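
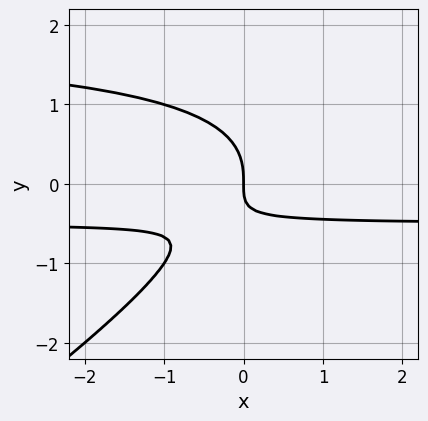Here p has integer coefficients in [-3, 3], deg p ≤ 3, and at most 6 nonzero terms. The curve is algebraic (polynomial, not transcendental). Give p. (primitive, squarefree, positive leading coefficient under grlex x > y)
1. Degree: the shape is more complex than any degree-2 curve, so deg p = 3.
2. From the axis intercepts and sections: it crosses the x-axis at the gridline x = 0; it crosses the y-axis at the gridline y = 0.
3. Together with the visible shape, these determine p as stated.

2*x*y^2 - 3*y^3 - 3*x*y - 2*x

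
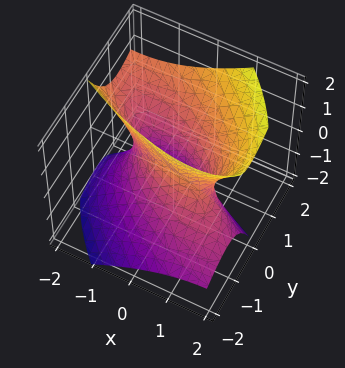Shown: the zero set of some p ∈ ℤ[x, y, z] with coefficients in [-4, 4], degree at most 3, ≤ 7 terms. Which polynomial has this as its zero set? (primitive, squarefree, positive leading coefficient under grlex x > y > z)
x^2 + 2*x*y + 2*y^2 - 2*y*z - z^2 - 1

First, the degree is 2 — a generic line meets the surface in up to 2 points.
Then, observable constraints: the x-axis gridline crossings are at x ∈ {-1, 1}; it misses every integer gridline on the z-axis.
Finally, fitting integer coefficients to these (and the overall shape) gives p.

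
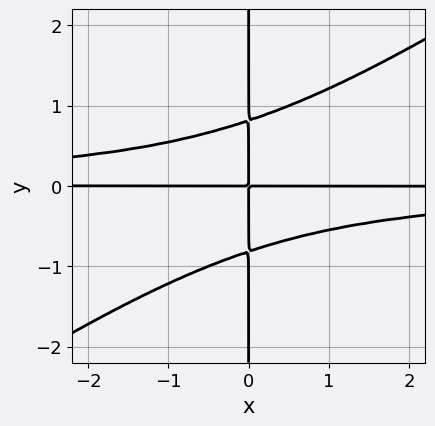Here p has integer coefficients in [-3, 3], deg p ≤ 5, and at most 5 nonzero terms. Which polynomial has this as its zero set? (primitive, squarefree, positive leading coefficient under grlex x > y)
2*x^2*y^2 - 3*x*y^3 + 2*x*y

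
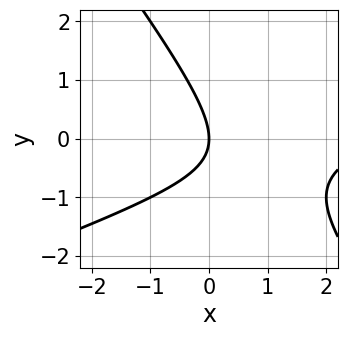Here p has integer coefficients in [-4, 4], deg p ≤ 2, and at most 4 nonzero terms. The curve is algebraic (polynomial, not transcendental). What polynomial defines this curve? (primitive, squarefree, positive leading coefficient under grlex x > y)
1. Degree: no degree-1 curve has this shape, so deg p = 2.
2. Reading off the gridlines: it meets the x-axis at x = 0 (among the integer gridlines); one y-axis crossing is at y = 0.
3. Fitting integer coefficients to these (and the overall shape) gives p.

x^2 - 2*x*y - 2*y^2 - 3*x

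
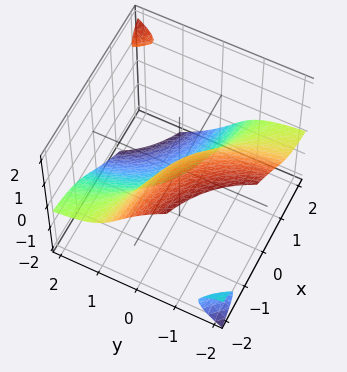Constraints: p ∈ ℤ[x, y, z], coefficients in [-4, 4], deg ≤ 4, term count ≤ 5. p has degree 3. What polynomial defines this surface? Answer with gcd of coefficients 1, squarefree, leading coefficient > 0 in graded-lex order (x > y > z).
3*x*y*z - 2*z^3 - 2*x - 3*y

First, I count 3 distinct pieces.
Next, deg p = 3.
Then, from the axis intercepts and sections: it meets the z-axis at z = 0 (among the integer gridlines); one y-axis crossing is at y = 0.
Finally, assembling these constraints gives the stated polynomial.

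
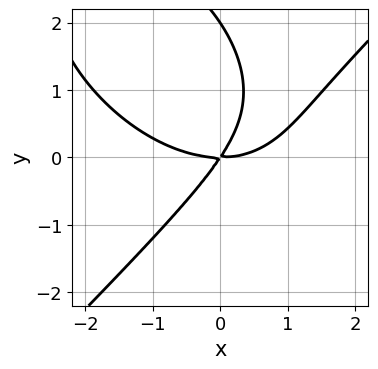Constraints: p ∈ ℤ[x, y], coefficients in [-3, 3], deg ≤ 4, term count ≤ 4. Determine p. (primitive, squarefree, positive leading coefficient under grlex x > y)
x^3 - y^3 - 3*x*y + 2*y^2

First, deg p = 3. The shape is more complex than any degree-2 curve.
Then, from the visible intercepts: among the integer gridlines, it crosses the y-axis at y ∈ {0, 2}; one x-axis crossing is at x = 0.
Finally, assembling these constraints gives the stated polynomial.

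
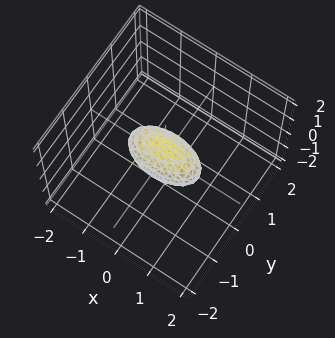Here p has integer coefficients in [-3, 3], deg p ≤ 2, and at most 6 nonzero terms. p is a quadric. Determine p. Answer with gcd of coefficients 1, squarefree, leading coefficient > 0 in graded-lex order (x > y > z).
x^2 + 3*y^2 + 2*z^2 - 1

First, deg p = 2. A closed, bounded, convex surface; a quadric.
Next, symmetries: it's symmetric under z → −z, forcing even powers of z; it's symmetric under y → −y, forcing even powers of y; the x ↦ −x reflection is a symmetry, so x appears only in even powers.
Next, reading off the gridlines: among the integer gridlines, it crosses the x-axis at x ∈ {-1, 1}.
Finally, fitting integer coefficients to these (and the overall shape) gives p.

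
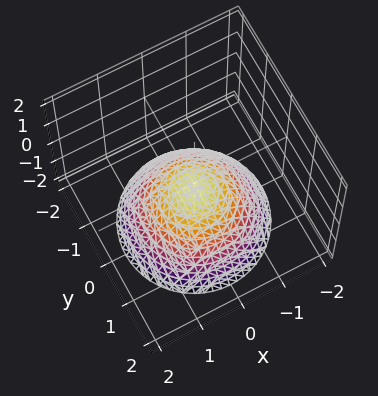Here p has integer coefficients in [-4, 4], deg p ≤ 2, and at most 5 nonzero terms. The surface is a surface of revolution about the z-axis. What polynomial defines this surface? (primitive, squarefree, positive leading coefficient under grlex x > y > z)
1. The degree is 2 — no degree-1 surface has this shape.
2. By symmetry, every cross-section ⟂ z is a circle, so x, y appear only via x² + y².
3. From the axis intercepts and sections: the surface avoids every integer x-axis point in the box; it misses every integer gridline on the y-axis.
4. Solving for integer coefficients yields p as stated.

2*x^2 + 2*y^2 + 3*z + 1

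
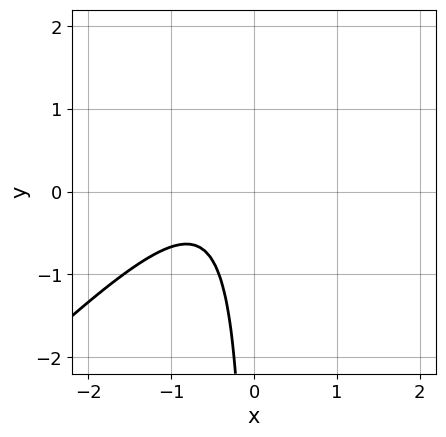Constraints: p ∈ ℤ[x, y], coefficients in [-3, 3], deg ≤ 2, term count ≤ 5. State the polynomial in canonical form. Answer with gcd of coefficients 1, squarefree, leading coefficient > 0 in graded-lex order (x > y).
3*x^2 - 3*x*y + 3*x + 2

1. Degree: no degree-1 curve has this shape, so deg p = 2.
2. Reading off the gridlines: the curve avoids every integer x-axis point in the box; it misses every integer gridline on the y-axis.
3. Fitting integer coefficients to these (and the overall shape) gives p.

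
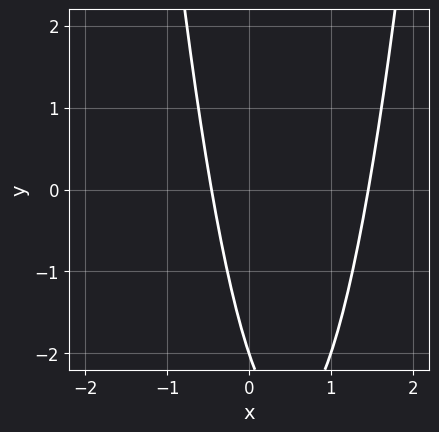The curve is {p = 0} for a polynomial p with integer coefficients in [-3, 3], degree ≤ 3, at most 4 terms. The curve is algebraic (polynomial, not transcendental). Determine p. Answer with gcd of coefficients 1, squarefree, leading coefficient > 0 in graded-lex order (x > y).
1. The degree is 2 — the shape is more complex than any degree-1 curve.
2. Reading off the gridlines: it crosses the y-axis at the gridline y = -2.
3. Solving for integer coefficients yields p as stated.

3*x^2 - 3*x - y - 2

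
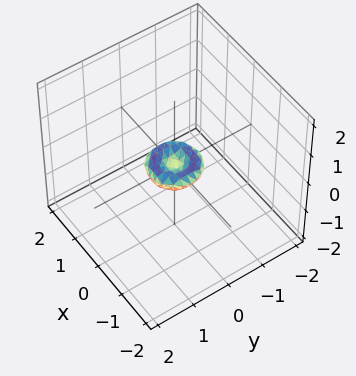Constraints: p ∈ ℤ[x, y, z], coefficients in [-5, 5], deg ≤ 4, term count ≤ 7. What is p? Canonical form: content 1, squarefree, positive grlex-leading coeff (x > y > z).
(a) Degree: the shape is more complex than any degree-3 surface, so deg p = 4.
(b) Symmetries: rotational symmetry about the z-axis ⇒ p depends on x, y only through x² + y².
(c) From the visible intercepts: one x-axis crossing is at x = 0; a circular section at z = 0 has radius between 0 and 1; it meets the z-axis at z = 0 (among the integer gridlines).
(d) Matching integer coefficients to the picture gives p.

2*x^4 + 4*x^2*y^2 + 2*y^4 - x^2 - y^2 + 3*z^2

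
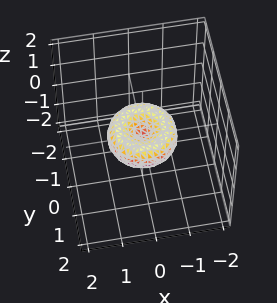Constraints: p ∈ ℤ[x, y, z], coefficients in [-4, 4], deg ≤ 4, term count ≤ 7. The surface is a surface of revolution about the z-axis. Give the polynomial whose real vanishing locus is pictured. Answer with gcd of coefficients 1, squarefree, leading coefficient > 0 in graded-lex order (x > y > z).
2*x^4 + 4*x^2*y^2 + 2*y^4 - 2*x^2 - 2*y^2 + 3*z^2

(a) deg p = 4. No degree-3 surface has this shape.
(b) Symmetry: the surface is invariant under rotation about z: p = q(x² + y², z).
(c) Reading off the gridlines: among the integer gridlines, it crosses the x-axis at x ∈ {-1, 0, 1}; one z-axis crossing is at z = 0; a circular section at z = 0 has radius exactly 1.
(d) Matching integer coefficients to the picture gives p. Check: (0, 1, 0) on the y-axis lies on the surface, and p(0, 1, 0) = 0. ✓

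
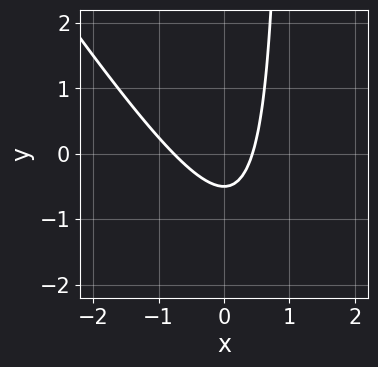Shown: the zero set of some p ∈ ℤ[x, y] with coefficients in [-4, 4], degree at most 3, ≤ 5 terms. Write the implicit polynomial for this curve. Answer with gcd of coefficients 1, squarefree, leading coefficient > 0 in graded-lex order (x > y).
3*x^2 + 2*x*y + x - 2*y - 1

1. Degree: no degree-1 curve has this shape, so deg p = 2.
2. Solving for integer coefficients yields p as stated.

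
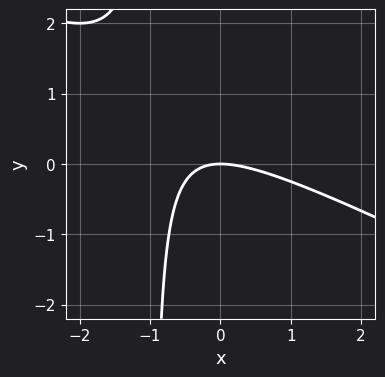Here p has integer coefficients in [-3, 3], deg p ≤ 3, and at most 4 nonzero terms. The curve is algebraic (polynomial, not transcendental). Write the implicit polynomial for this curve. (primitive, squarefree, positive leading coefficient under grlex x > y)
First, degree: the shape is more complex than any degree-1 curve, so deg p = 2.
Then, from the axis intercepts and sections: it meets the y-axis at y = 0 (among the integer gridlines); it meets the x-axis at x = 0 (among the integer gridlines).
Finally, matching integer coefficients to the picture gives p.

x^2 + 2*x*y + 2*y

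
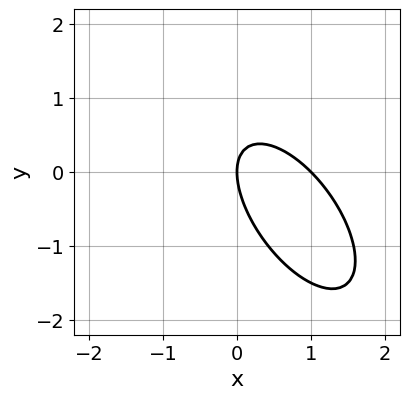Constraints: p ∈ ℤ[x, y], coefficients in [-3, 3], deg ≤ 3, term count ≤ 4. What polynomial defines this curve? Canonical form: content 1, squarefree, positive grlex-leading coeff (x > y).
1. deg p = 2. The shape is more complex than any degree-1 curve.
2. From the visible intercepts: the x-axis gridline crossings are at x ∈ {0, 1}; it meets the y-axis at y = 0 (among the integer gridlines).
3. Together with the visible shape, these determine p as stated.

3*x^2 + 3*x*y + 2*y^2 - 3*x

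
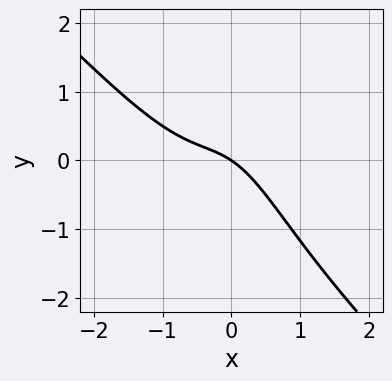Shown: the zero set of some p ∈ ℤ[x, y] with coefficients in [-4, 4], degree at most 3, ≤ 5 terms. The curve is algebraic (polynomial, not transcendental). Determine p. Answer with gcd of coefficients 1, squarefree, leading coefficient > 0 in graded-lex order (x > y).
3*x^3 + 3*x^2*y + 2*x^2 + 2*x + 3*y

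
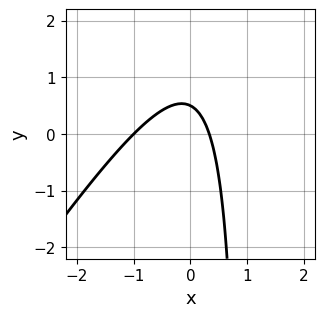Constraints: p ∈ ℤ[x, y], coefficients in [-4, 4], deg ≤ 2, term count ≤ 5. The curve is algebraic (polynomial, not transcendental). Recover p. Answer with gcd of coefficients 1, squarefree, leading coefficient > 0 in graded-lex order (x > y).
Degree: the shape is more complex than any degree-1 curve, so deg p = 2.
Reading off the gridlines: one x-axis crossing is at x = -1.
These observations pin down the coefficients.

3*x^2 - 2*x*y + 2*x + 2*y - 1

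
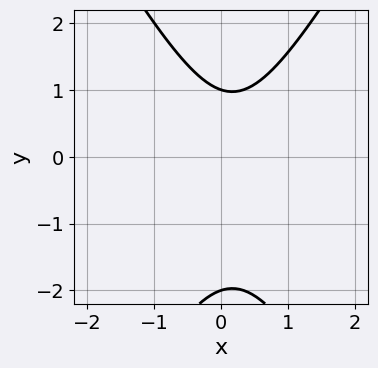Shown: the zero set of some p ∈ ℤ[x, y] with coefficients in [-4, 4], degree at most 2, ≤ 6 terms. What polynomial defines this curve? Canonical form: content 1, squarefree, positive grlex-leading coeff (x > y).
(a) The degree is 2 — a generic line meets the curve in up to 2 points.
(b) From the axis intercepts and sections: the y-axis gridline crossings are at y ∈ {-2, 1}; no x-intercept at any integer in the box.
(c) Putting this together gives p.

3*x^2 - y^2 - x - y + 2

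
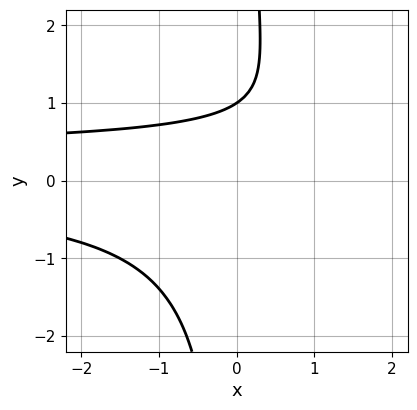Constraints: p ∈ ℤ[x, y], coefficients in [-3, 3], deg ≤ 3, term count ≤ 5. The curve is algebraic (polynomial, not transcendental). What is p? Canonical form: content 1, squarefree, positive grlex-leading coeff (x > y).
deg p = 3. A generic line meets the curve in up to 3 points.
From the visible intercepts: it crosses the y-axis at the gridline y = 1; the curve avoids every integer x-axis point in the box.
Fitting integer coefficients to these (and the overall shape) gives p.

3*x*y^2 - x*y - 3*y + 3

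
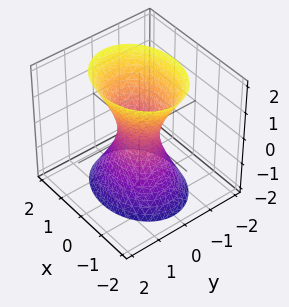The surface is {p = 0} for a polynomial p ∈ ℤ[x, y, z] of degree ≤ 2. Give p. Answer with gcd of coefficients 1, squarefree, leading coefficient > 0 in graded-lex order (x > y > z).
2*x^2 + 3*y^2 - z^2 - 1

(a) deg p = 2.
(b) Symmetries: the y ↦ −y reflection is a symmetry, so y appears only in even powers; the z ↦ −z reflection is a symmetry, so z appears only in even powers; the x ↦ −x reflection is a symmetry, so x appears only in even powers.
(c) Against the integer gridlines: no z-intercept at any integer in the box.
(d) Assembling these constraints gives the stated polynomial.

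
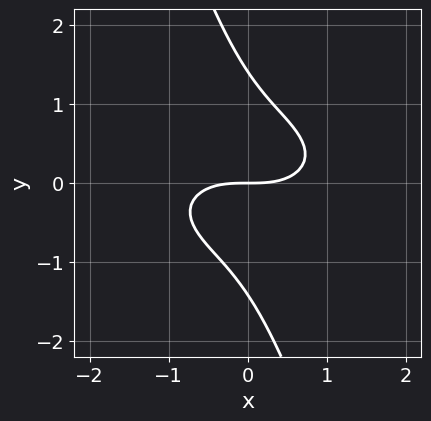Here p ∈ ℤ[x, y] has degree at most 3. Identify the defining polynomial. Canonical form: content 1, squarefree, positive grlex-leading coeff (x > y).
x^3 + 3*x*y^2 + y^3 - 2*y

The degree is 3 — the shape is more complex than any degree-2 curve.
From the visible intercepts: it crosses the x-axis at the gridline x = 0; it meets the y-axis at y = 0 (among the integer gridlines).
The integer polynomial consistent with all of this is the stated p.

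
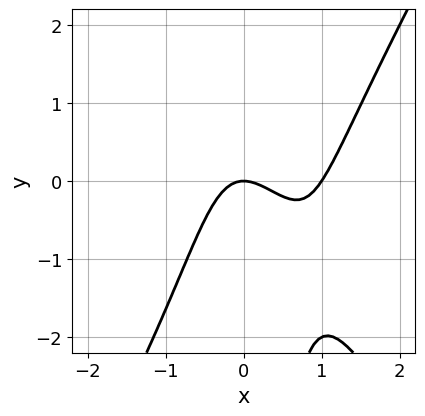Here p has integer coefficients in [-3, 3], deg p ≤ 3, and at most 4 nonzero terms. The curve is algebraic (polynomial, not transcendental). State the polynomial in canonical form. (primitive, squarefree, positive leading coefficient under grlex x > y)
3*x^3 - x*y^2 - 3*x^2 - 2*y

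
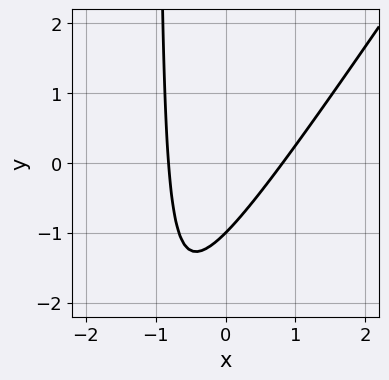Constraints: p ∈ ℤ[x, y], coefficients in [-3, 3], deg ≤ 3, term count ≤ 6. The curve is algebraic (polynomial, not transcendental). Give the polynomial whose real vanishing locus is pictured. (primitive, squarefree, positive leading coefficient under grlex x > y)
3*x^2 - 2*x*y - 2*y - 2

(a) Degree: no degree-1 curve has this shape, so deg p = 2.
(b) From the axis intercepts and sections: it crosses the y-axis at the gridline y = -1.
(c) These observations pin down the coefficients.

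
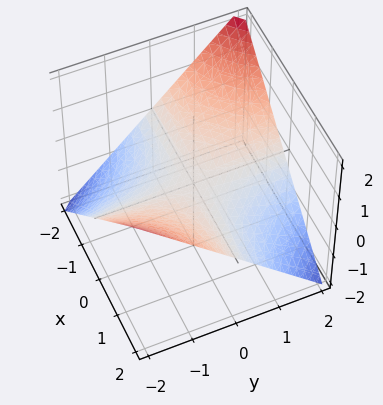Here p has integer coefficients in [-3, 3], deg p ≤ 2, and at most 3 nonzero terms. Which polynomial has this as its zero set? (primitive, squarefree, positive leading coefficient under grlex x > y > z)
First, degree: a hyperbolic paraboloid; a quadric, so deg p = 2.
Then, reading off the gridlines: the visible y-axis segment lies entirely on the surface; every point of the x-axis in the box is on the surface; it crosses the z-axis at the gridline z = 0.
Finally, matching integer coefficients to the picture gives p.

x*y + 2*z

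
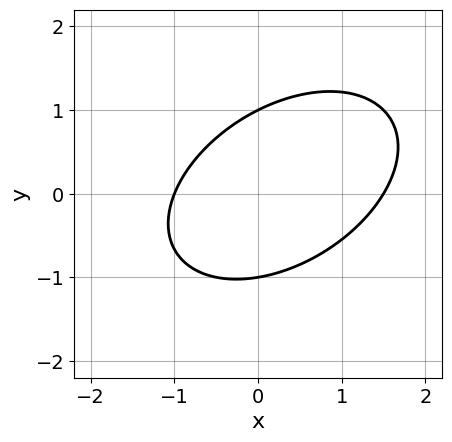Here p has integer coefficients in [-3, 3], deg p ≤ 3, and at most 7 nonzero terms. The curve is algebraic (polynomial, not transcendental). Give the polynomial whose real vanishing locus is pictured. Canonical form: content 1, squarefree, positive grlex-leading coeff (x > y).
2*x^2 - 2*x*y + 3*y^2 - x - 3

First, the degree is 2 — a generic line meets the curve in up to 2 points.
Next, against the integer gridlines: the y-axis gridline crossings are at y ∈ {-1, 1}; one x-axis crossing is at x = -1.
Finally, fitting integer coefficients to these (and the overall shape) gives p.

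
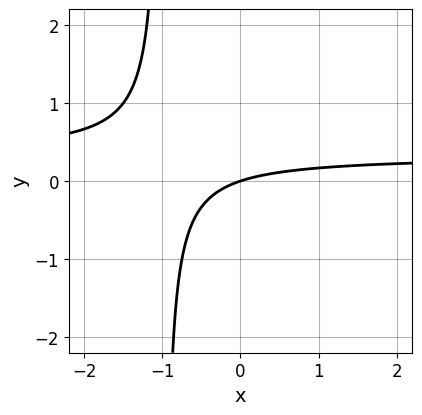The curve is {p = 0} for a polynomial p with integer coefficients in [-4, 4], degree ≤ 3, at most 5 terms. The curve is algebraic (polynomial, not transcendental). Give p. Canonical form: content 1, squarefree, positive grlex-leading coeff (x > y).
3*x*y - x + 3*y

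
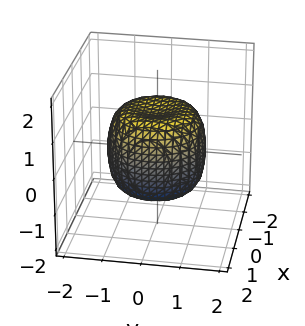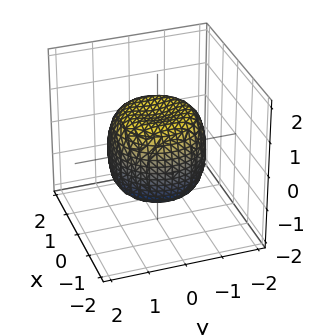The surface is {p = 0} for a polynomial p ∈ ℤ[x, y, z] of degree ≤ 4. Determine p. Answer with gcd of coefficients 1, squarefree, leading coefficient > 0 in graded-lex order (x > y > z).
x^4 + 2*x^2*y^2 + y^4 - x^2 - y^2 + z^2 - 1

deg p = 4.
Symmetries: rotational symmetry about the z-axis ⇒ p depends on x, y only through x² + y².
Observable constraints: the z-axis gridline crossings are at z ∈ {-1, 1}; a circular section at z = 1 has radius exactly 1.
Assembling these constraints gives the stated polynomial.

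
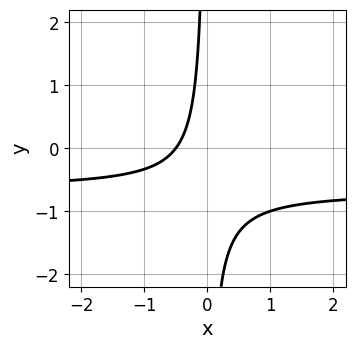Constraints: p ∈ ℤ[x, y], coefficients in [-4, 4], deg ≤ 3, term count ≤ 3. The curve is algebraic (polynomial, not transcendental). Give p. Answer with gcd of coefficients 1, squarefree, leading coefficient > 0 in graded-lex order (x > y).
3*x*y + 2*x + 1

(a) deg p = 2. No degree-1 curve has this shape.
(b) Checking where it meets the axes: the curve avoids every integer y-axis point in the box.
(c) Solving for integer coefficients yields p as stated.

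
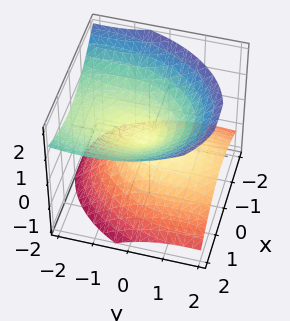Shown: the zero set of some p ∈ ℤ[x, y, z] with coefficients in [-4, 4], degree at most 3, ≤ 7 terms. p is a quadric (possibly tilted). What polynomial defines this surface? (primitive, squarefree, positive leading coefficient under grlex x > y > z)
2*x^2 - x*z + y^2 + 2*y*z - 3*z^2

First, the picture has 2 separate pieces.
Then, deg p = 2.
Next, reading off the gridlines: it crosses the z-axis at the gridline z = 0; it crosses the x-axis at the gridline x = 0; it meets the y-axis at y = 0 (among the integer gridlines).
Finally, matching integer coefficients to the picture gives p.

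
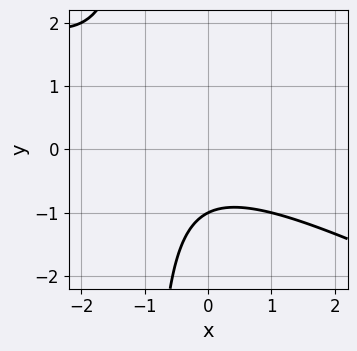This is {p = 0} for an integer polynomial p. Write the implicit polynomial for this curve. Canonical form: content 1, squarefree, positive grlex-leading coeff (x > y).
First, degree: no degree-1 curve has this shape, so deg p = 2.
Then, checking where it meets the axes: it meets the y-axis at y = -1 (among the integer gridlines); the curve avoids every integer x-axis point in the box.
Finally, assembling these constraints gives the stated polynomial.

x^2 + 2*x*y + x + 2*y + 2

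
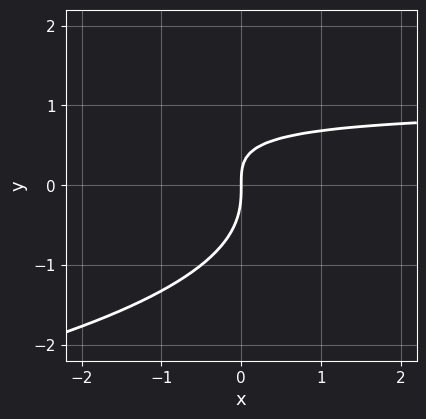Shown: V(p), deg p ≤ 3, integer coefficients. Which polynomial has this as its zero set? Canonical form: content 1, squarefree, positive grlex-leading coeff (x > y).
First, the degree is 3 — a generic line meets the curve in up to 3 points.
Next, from the axis intercepts and sections: it crosses the y-axis at the gridline y = 0; it meets the x-axis at x = 0 (among the integer gridlines).
Finally, fitting integer coefficients to these (and the overall shape) gives p.

y^3 + x*y - x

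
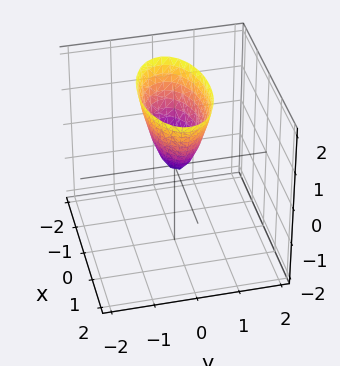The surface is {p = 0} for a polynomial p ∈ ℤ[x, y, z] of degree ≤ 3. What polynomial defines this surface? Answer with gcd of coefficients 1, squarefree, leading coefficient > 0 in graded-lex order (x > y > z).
(a) Degree: a paraboloid; a quadric, so deg p = 2.
(b) Symmetries: mirror symmetry x ↦ −x ⇒ only even powers of x; it's symmetric under y → −y, forcing even powers of y.
(c) Checking where it meets the axes: it meets the y-axis at y = 0 (among the integer gridlines); it crosses the z-axis at the gridline z = 0; it crosses the x-axis at the gridline x = 0.
(d) These observations pin down the coefficients.

x^2 + 3*y^2 - z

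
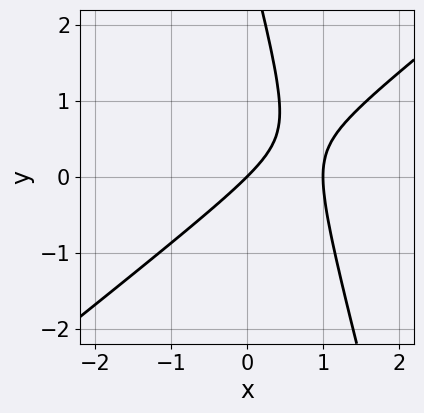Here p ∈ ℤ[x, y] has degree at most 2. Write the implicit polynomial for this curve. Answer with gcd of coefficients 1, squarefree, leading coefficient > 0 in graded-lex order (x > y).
(a) Degree: no degree-1 curve has this shape, so deg p = 2.
(b) Reading off the gridlines: it meets the y-axis at y = 0 (among the integer gridlines); among the integer gridlines, it crosses the x-axis at x ∈ {0, 1}.
(c) The integer polynomial consistent with all of this is the stated p.

3*x^2 - 3*x*y - y^2 - 3*x + 3*y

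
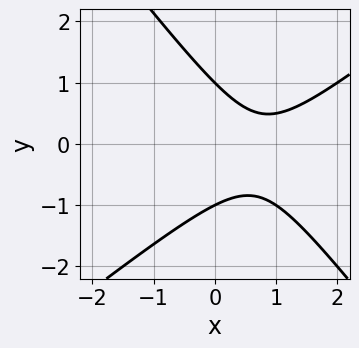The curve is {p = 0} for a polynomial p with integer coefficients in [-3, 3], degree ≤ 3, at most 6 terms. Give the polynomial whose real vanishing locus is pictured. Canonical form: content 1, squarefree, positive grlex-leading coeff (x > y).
(a) The degree is 2 — no degree-1 curve has this shape.
(b) Reading off the gridlines: the y-axis gridline crossings are at y ∈ {-1, 1}; it misses every integer gridline on the x-axis.
(c) Solving for integer coefficients yields p as stated.

2*x^2 - x*y - 2*y^2 - 3*x + 2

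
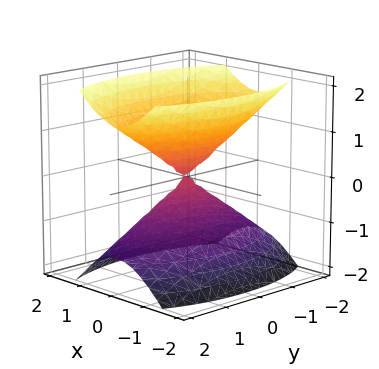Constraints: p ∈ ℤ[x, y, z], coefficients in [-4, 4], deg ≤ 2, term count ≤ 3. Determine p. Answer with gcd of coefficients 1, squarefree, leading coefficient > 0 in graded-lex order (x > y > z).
The picture has 2 separate pieces. Treating them together as one polynomial.
deg p = 2. Two nappes meeting at a single point; a quadric.
Symmetries: mirror symmetry y ↦ −y ⇒ only even powers of y; it's symmetric under x → −x, forcing even powers of x; mirror symmetry z ↦ −z ⇒ only even powers of z.
Observable constraints: it meets the y-axis at y = 0 (among the integer gridlines); it crosses the z-axis at the gridline z = 0; it meets the x-axis at x = 0 (among the integer gridlines).
Matching integer coefficients to the picture gives p.

3*x^2 + y^2 - 2*z^2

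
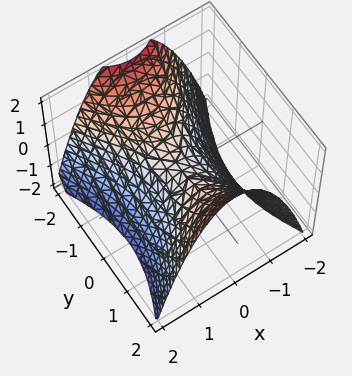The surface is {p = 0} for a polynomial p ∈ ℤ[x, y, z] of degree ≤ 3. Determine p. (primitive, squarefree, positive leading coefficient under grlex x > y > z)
2*x^2 - y^2 + 2*z

First, the degree is 2 — a hyperbolic paraboloid; a quadric.
Next, symmetries: mirror symmetry x ↦ −x ⇒ only even powers of x; it's symmetric under y → −y, forcing even powers of y.
Next, reading off the gridlines: it crosses the x-axis at the gridline x = 0; it meets the z-axis at z = 0 (among the integer gridlines).
Finally, putting this together gives p.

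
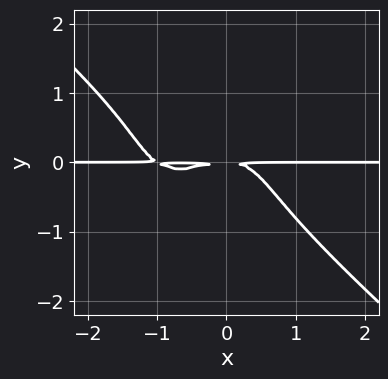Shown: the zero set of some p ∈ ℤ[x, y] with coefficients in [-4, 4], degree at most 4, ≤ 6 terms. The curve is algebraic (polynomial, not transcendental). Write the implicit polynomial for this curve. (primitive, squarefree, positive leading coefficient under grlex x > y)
First, the degree is 4 — a generic line meets the curve in up to 4 points.
Then, reading off the gridlines: every point of the x-axis in the box is on the curve.
Finally, assembling these constraints gives the stated polynomial.

2*x^3*y + 3*y^4 + 2*x^2*y + 3*y^2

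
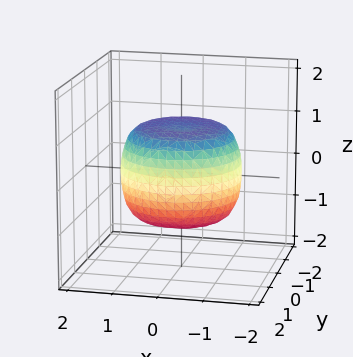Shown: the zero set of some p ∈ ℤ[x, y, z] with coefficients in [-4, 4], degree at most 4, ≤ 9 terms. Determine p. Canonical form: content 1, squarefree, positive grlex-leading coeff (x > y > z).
(a) The degree is 4 — a generic line meets the surface in up to 4 points.
(b) Symmetry: the z-axis is an axis of rotation, so x and y enter only as x² + y².
(c) From the visible intercepts: a circular section at z = 0 has radius between 1 and 2; the z-axis gridline crossings are at z ∈ {-1, 1}.
(d) Matching integer coefficients to the picture gives p.

2*x^4 + 4*x^2*y^2 + 2*y^4 - 2*x^2 - 2*y^2 + 3*z^2 - 3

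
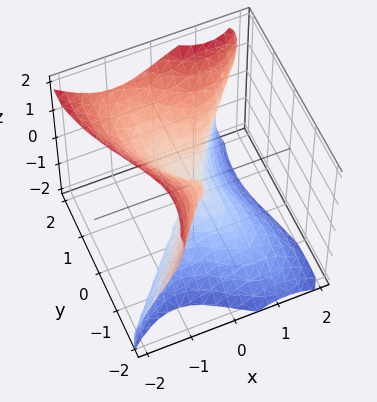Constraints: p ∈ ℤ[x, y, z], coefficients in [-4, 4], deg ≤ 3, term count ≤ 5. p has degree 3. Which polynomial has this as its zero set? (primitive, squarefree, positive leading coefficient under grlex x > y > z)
2*x^3 - 2*x*y*z - y^3 + z^3 + y*z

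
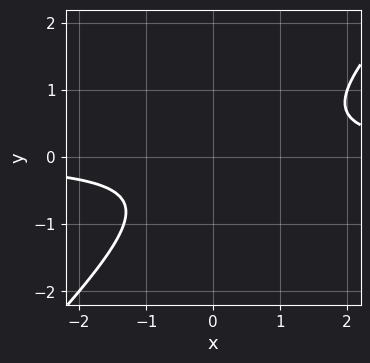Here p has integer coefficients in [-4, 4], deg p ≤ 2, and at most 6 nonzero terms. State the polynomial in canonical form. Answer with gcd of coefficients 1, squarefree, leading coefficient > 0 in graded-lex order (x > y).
3*x*y - 3*y^2 - y - 2

First, degree: no degree-1 curve has this shape, so deg p = 2.
Then, reading off the gridlines: the curve avoids every integer x-axis point in the box; no y-intercept at any integer in the box.
Finally, fitting integer coefficients to these (and the overall shape) gives p.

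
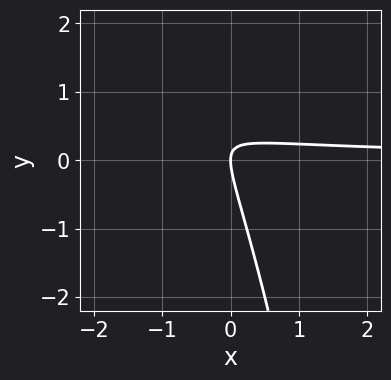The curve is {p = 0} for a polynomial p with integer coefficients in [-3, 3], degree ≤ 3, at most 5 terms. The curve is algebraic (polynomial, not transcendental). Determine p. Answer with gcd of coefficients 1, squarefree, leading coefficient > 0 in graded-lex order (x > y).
1. The degree is 3 — a generic line meets the curve in up to 3 points.
2. From the axis intercepts and sections: it meets the x-axis at x = 0 (among the integer gridlines); it crosses the y-axis at the gridline y = 0.
3. The integer polynomial consistent with all of this is the stated p.

x^2*y + 3*x*y + y^2 - x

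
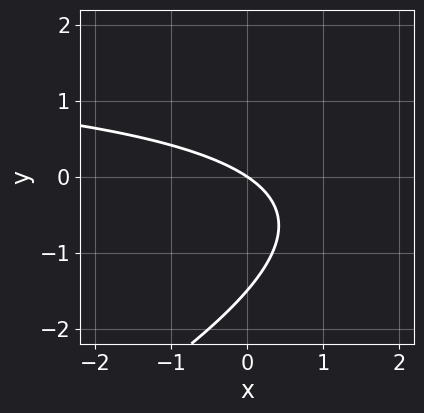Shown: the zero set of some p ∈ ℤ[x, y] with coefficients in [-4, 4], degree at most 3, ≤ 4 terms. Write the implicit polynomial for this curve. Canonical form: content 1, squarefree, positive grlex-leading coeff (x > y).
x*y - 2*y^2 - 2*x - 3*y

First, degree: the shape is more complex than any degree-1 curve, so deg p = 2.
Next, checking where it meets the axes: it meets the y-axis at y = 0 (among the integer gridlines); one x-axis crossing is at x = 0.
Finally, fitting integer coefficients to these (and the overall shape) gives p.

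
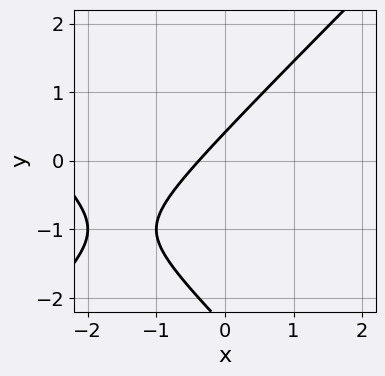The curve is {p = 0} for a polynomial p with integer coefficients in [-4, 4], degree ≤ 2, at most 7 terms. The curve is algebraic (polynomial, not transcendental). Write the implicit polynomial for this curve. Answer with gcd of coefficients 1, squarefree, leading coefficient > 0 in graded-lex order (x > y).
(a) The degree is 2 — a generic line meets the curve in up to 2 points.
(b) The integer polynomial consistent with all of this is the stated p.

x^2 - y^2 + 3*x - 2*y + 1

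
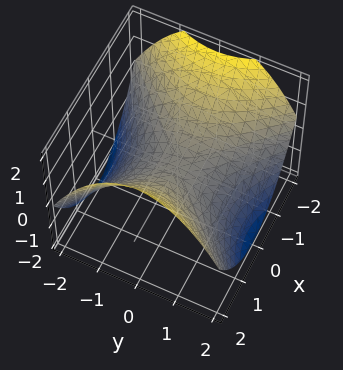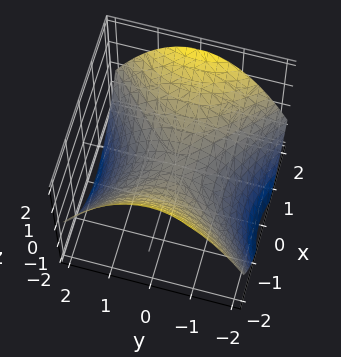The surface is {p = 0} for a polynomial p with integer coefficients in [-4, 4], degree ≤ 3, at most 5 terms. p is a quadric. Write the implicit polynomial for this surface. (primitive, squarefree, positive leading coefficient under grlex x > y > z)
x^2 - y^2 - 2*z

First, the degree is 2 — a saddle surface; a quadric.
Next, symmetries: mirror symmetry x ↦ −x ⇒ only even powers of x; mirror symmetry y ↦ −y ⇒ only even powers of y.
Then, from the axis intercepts and sections: one x-axis crossing is at x = 0; one y-axis crossing is at y = 0.
Finally, assembling these constraints gives the stated polynomial.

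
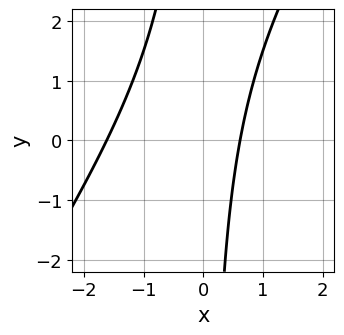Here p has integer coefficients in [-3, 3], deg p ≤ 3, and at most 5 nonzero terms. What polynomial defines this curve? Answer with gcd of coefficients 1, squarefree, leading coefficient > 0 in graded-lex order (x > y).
3*x^2 - 2*x*y + 3*x - 3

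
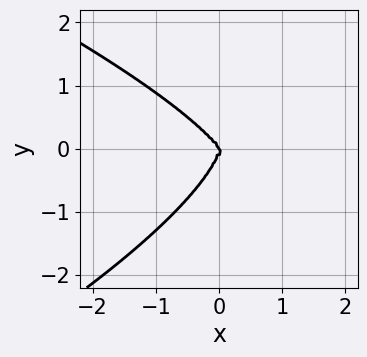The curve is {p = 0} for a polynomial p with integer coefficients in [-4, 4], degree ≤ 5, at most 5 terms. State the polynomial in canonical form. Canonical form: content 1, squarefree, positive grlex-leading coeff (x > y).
1. The degree is 4 — a generic line meets the curve in up to 4 points.
2. From the axis intercepts and sections: it meets the x-axis at x = 0 (among the integer gridlines); it crosses the y-axis at the gridline y = 0.
3. Putting this together gives p.

2*y^4 + 3*x^3 + 2*x^2*y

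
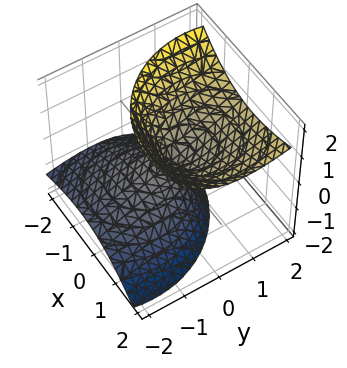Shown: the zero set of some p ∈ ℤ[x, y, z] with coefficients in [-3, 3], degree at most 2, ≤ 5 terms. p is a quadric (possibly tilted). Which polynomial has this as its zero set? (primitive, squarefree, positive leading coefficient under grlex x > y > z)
deg p = 2.
Reading off the gridlines: it meets the z-axis at z = 0 (among the integer gridlines); one y-axis crossing is at y = 0; it crosses the x-axis at the gridline x = 0.
Together with the visible shape, these determine p as stated.

2*x^2 - 2*x*z + 2*y^2 - 3*y*z - 2*z^2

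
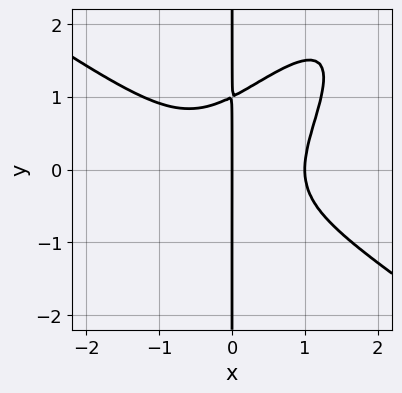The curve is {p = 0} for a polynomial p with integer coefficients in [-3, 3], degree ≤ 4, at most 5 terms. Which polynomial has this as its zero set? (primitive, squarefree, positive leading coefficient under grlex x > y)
1. deg p = 4. A generic line meets the curve in up to 4 points.
2. Checking where it meets the axes: the x-axis gridline crossings are at x ∈ {0, 1}; every point of the y-axis in the box is on the curve.
3. Putting this together gives p.

2*x^4 - 3*x^2*y^2 + 2*x*y^3 - 2*x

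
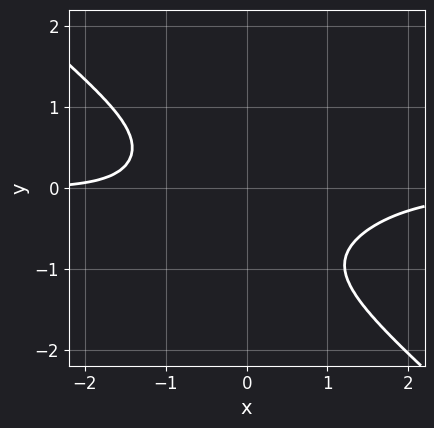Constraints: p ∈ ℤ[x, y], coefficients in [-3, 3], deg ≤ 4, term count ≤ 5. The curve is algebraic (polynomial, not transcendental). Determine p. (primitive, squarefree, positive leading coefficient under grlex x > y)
2*x^3*y + 3*y^4 - 3*x*y^2 + x + 3

First, deg p = 4.
Next, against the integer gridlines: it misses every integer gridline on the y-axis; the curve avoids every integer x-axis point in the box.
Finally, fitting integer coefficients to these (and the overall shape) gives p.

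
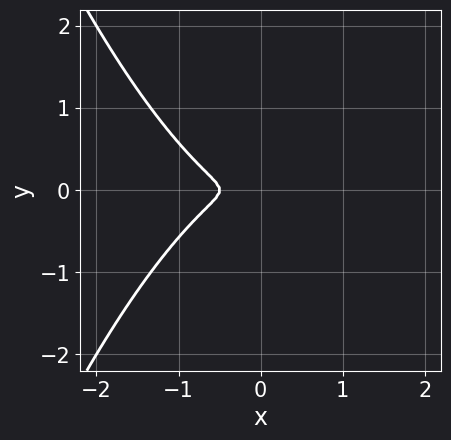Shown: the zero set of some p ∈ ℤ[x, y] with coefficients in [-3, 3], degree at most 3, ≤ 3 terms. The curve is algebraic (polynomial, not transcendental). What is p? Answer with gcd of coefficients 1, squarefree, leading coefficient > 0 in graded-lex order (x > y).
Degree: the shape is more complex than any degree-2 curve, so deg p = 3.
Symmetries: it's symmetric under y → −y, forcing even powers of y.
The integer polynomial consistent with all of this is the stated p.

2*x^3 + x^2 + 3*y^2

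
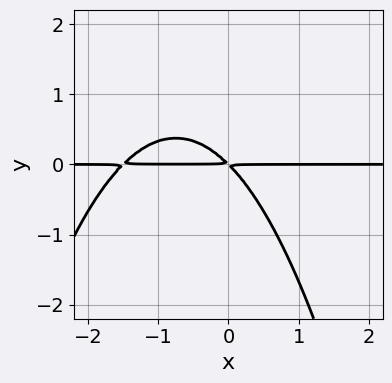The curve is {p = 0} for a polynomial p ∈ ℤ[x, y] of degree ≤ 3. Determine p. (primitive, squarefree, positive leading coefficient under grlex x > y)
2*x^2*y + 3*x*y + 3*y^2

First, degree: no degree-2 curve has this shape, so deg p = 3.
Next, reading off the gridlines: every point of the x-axis in the box is on the curve.
Finally, these observations pin down the coefficients.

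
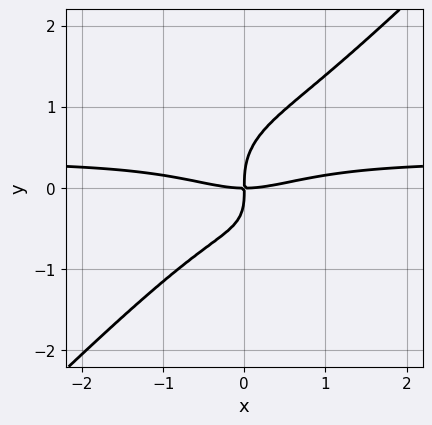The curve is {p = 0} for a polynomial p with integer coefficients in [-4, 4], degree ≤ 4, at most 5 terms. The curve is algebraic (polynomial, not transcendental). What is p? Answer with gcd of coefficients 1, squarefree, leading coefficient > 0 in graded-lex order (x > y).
3*x^3*y - 3*y^4 - x^3 + 2*x*y^2 + 3*x*y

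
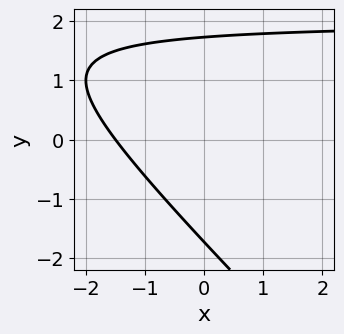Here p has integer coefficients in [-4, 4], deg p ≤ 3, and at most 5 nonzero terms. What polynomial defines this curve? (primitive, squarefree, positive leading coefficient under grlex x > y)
1. deg p = 2.
2. Matching integer coefficients to the picture gives p.

x*y + y^2 - 2*x - 3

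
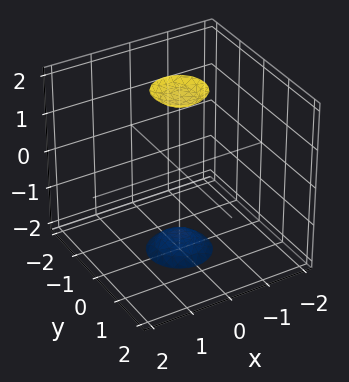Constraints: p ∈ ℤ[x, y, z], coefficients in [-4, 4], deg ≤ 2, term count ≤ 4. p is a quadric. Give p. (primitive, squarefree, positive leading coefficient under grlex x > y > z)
First, the picture has 2 separate pieces.
Next, degree: two sheets facing apart; a quadric, so deg p = 2.
Next, symmetries: it's symmetric under z → −z, forcing even powers of z; the z-axis is an axis of rotation, so x and y enter only as x² + y².
Next, observable constraints: a circular section at z = -2 has radius between 0 and 1; the surface avoids every integer x-axis point in the box.
Finally, the integer polynomial consistent with all of this is the stated p.

3*x^2 + 3*y^2 - z^2 + 3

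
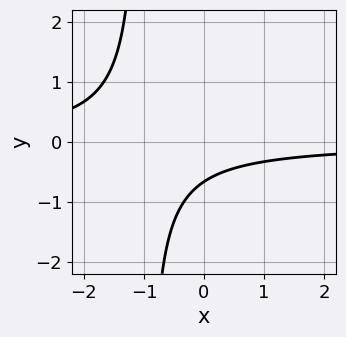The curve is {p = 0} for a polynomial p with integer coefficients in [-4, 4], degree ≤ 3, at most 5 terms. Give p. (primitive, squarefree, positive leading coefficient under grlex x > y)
3*x*y + 3*y + 2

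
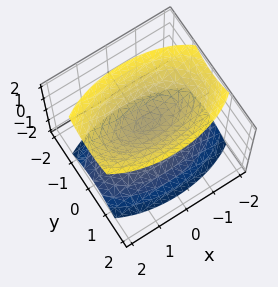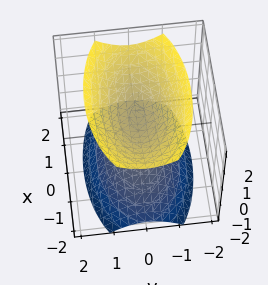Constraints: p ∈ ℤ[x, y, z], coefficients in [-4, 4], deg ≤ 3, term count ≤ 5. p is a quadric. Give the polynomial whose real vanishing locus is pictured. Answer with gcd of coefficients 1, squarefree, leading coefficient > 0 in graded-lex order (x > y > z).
x^2 + 3*y^2 - 2*z^2 + 1

(a) There are 2 components. Treating them together as one polynomial.
(b) deg p = 2. Two sheets facing apart; a quadric.
(c) Symmetries: the y ↦ −y reflection is a symmetry, so y appears only in even powers; mirror symmetry x ↦ −x ⇒ only even powers of x; it's symmetric under z → −z, forcing even powers of z.
(d) Against the integer gridlines: the surface avoids every integer y-axis point in the box; it misses every integer gridline on the x-axis.
(e) Together with the visible shape, these determine p as stated.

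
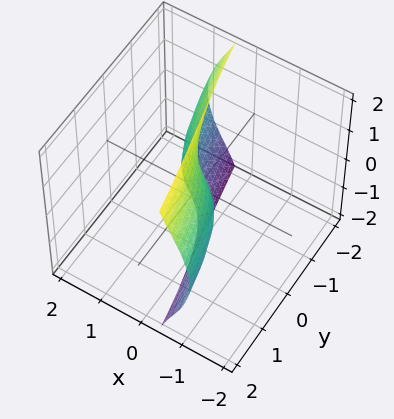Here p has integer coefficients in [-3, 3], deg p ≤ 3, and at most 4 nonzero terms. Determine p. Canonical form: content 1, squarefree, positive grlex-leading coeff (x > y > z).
Degree: a generic line meets the surface in up to 3 points, so deg p = 3.
Checking where it meets the axes: it crosses the y-axis at the gridline y = 0; it crosses the x-axis at the gridline x = 0; the visible z-axis segment lies entirely on the surface.
Fitting integer coefficients to these (and the overall shape) gives p.

3*x^3 + 2*x*z^2 + 2*y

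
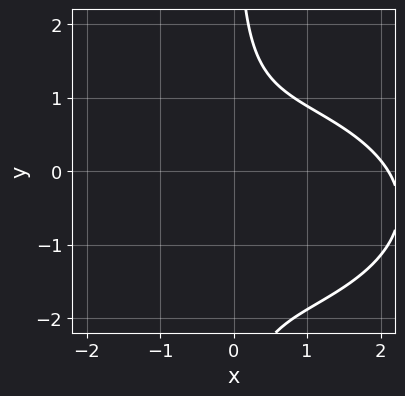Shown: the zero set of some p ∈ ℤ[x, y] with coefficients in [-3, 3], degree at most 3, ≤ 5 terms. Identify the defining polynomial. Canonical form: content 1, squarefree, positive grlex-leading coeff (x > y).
x^3 + 3*x*y^2 + 3*x*y - 3*x - 3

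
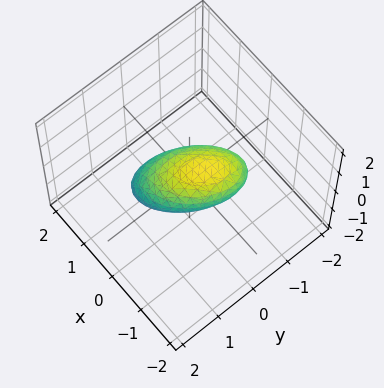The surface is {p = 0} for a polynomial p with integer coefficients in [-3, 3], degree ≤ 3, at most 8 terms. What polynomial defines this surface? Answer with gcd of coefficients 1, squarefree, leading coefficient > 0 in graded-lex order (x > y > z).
3*x^2 - 2*x*y + 2*x*z + 2*y^2 + 3*z^2 - 2

The degree is 2 — a generic line meets the surface in up to 2 points.
Against the integer gridlines: the y-axis gridline crossings are at y ∈ {-1, 1}.
Putting this together gives p.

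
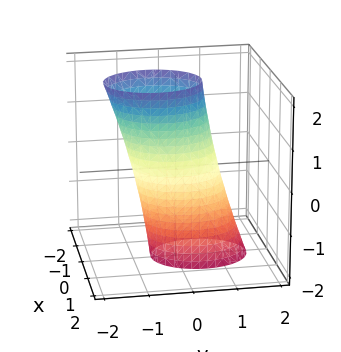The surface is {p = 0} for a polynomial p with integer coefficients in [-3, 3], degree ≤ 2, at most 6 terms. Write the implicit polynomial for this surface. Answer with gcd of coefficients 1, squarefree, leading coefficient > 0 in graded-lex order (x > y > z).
deg p = 2. A generic line meets the surface in up to 2 points.
From the visible intercepts: the y-axis gridline crossings are at y ∈ {-1, 1}; it misses every integer gridline on the z-axis.
Assembling these constraints gives the stated polynomial.

3*x^2 + 2*y^2 + y*z - 2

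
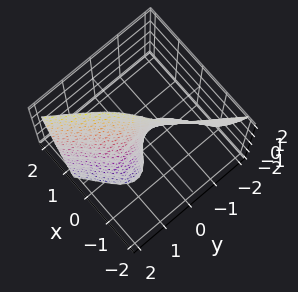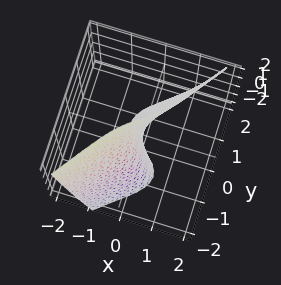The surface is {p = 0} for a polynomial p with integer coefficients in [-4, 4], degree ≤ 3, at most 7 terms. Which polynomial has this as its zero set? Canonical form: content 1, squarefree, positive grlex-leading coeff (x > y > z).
First, the degree is 3 — a generic line meets the surface in up to 3 points.
Next, from the visible intercepts: it meets the x-axis at x = 0 (among the integer gridlines); the visible z-axis segment lies entirely on the surface.
Finally, matching integer coefficients to the picture gives p.

x^3 + 2*x*y^2 - 2*y^3 - 2*y*z + 3*x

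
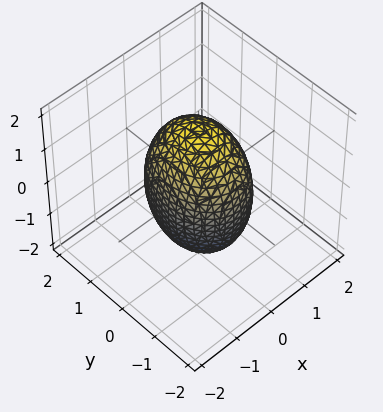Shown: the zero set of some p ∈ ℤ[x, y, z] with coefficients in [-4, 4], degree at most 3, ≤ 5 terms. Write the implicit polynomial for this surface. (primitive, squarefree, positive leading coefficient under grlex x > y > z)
1. The degree is 2 — bounded and convex; a quadric.
2. Symmetries: the z ↦ −z reflection is a symmetry, so z appears only in even powers; it's symmetric under x → −x, forcing even powers of x; mirror symmetry y ↦ −y ⇒ only even powers of y.
3. Against the integer gridlines: the x-axis gridline crossings are at x ∈ {-1, 1}.
4. Solving for integer coefficients yields p as stated.

3*x^2 + 2*y^2 + z^2 - 3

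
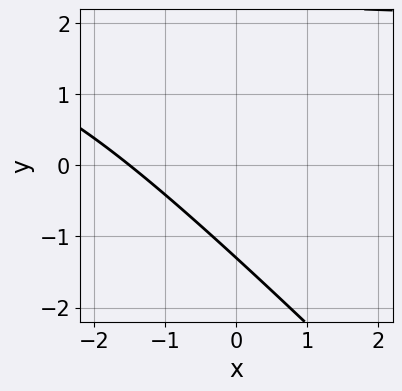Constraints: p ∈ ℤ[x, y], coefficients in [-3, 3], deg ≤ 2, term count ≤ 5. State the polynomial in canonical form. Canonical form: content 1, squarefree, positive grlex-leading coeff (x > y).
deg p = 2. A generic line meets the curve in up to 2 points.
Solving for integer coefficients yields p as stated.

x*y + y^2 - 2*x - y - 3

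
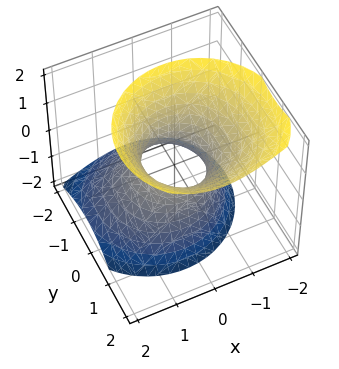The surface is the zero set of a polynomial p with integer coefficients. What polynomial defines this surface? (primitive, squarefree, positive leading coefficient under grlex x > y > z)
3*x^2 + x*z + 3*y^2 - 2*y*z - 2*z^2 - 2

1. Degree: a generic line meets the surface in up to 2 points, so deg p = 2.
2. Against the integer gridlines: no z-intercept at any integer in the box.
3. Together with the visible shape, these determine p as stated.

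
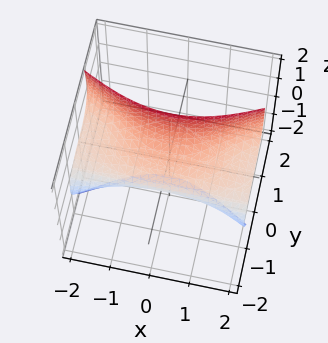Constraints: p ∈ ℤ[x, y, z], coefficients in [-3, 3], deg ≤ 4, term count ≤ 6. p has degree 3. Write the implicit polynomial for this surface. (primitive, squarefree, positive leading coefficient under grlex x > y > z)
1. deg p = 3. A generic line meets the surface in up to 3 points.
2. From the axis intercepts and sections: it misses every integer gridline on the x-axis; among the integer gridlines, it crosses the z-axis at z ∈ {-1, 1}.
3. These observations pin down the coefficients.

x^2*z - 2*y^3 - 3*y*z^2 + z^2 - 1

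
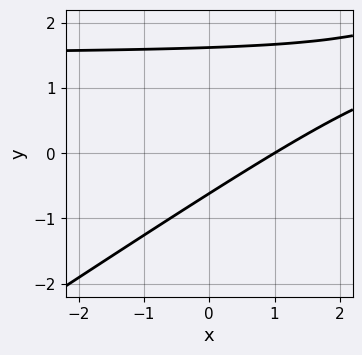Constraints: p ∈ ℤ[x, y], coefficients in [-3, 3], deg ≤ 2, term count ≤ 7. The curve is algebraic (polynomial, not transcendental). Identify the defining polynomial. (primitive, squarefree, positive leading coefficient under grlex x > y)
2*x*y - 3*y^2 - 3*x + 3*y + 3

(a) Degree: the shape is more complex than any degree-1 curve, so deg p = 2.
(b) Against the integer gridlines: it crosses the x-axis at the gridline x = 1.
(c) Solving for integer coefficients yields p as stated.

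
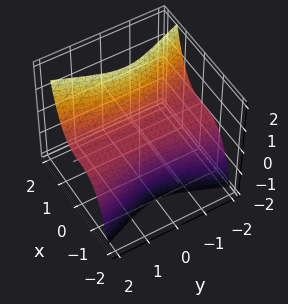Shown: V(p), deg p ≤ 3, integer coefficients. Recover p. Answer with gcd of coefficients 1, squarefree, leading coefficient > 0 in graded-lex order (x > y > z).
1. deg p = 3. The shape is more complex than any degree-2 surface.
2. Against the integer gridlines: one z-axis crossing is at z = 0; one x-axis crossing is at x = 0.
3. These observations pin down the coefficients. Check: (0, -2, 0) on the y-axis lies on the surface, and p(0, -2, 0) = 0. ✓

3*x^3 - y^2*z + x^2 - z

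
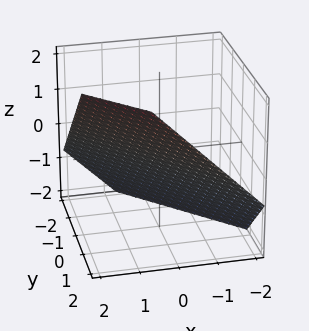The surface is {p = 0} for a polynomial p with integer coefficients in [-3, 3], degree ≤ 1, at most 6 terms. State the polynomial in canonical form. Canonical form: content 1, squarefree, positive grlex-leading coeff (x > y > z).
(a) The degree is 1 — the surface is flat (a plane).
(b) Solving for integer coefficients yields p as stated.

3*x + 3*y - 3*z - 2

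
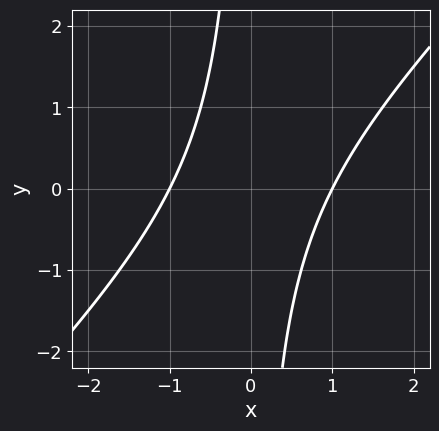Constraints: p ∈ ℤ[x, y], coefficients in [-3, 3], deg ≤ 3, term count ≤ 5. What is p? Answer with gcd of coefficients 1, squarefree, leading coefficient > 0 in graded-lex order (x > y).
x^2 - x*y - 1

The degree is 2 — no degree-1 curve has this shape.
Reading off the gridlines: the curve avoids every integer y-axis point in the box; among the integer gridlines, it crosses the x-axis at x ∈ {-1, 1}.
These observations pin down the coefficients.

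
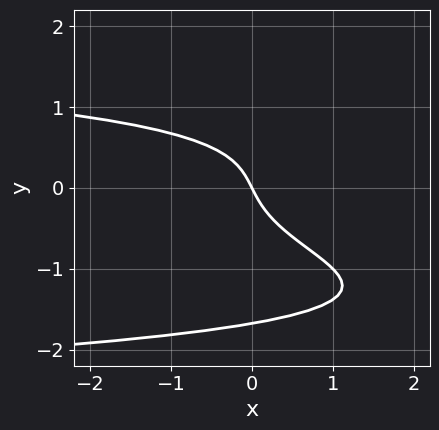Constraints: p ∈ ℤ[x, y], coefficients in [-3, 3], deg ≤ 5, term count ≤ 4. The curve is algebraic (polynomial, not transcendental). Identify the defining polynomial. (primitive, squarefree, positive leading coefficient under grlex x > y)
1. Degree: no degree-3 curve has this shape, so deg p = 4.
2. Against the integer gridlines: it meets the y-axis at y = 0 (among the integer gridlines); it meets the x-axis at x = 0 (among the integer gridlines).
3. The integer polynomial consistent with all of this is the stated p.

2*y^4 + 3*y^3 + 2*x + y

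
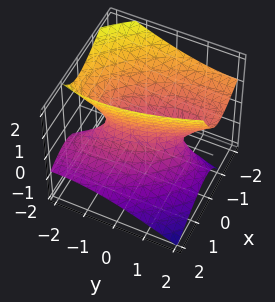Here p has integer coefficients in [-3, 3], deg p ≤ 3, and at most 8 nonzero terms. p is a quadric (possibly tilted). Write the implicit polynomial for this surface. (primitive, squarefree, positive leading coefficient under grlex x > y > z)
3*x^2 + 2*x*y + 3*x*z + y^2 - 2*z^2 - 1

First, degree: no degree-1 surface has this shape, so deg p = 2.
Then, checking where it meets the axes: it misses every integer gridline on the z-axis; the y-axis gridline crossings are at y ∈ {-1, 1}.
Finally, matching integer coefficients to the picture gives p.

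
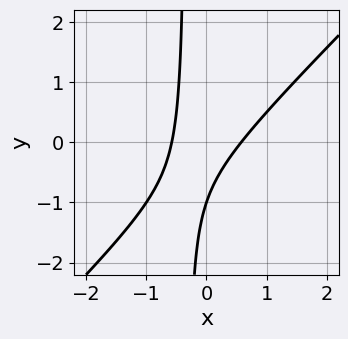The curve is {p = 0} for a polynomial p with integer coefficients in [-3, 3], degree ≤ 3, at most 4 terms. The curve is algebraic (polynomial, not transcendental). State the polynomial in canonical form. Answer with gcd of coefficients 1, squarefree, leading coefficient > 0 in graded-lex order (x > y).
3*x^2 - 3*x*y - y - 1

The degree is 2 — no degree-1 curve has this shape.
From the axis intercepts and sections: it meets the y-axis at y = -1 (among the integer gridlines).
The integer polynomial consistent with all of this is the stated p.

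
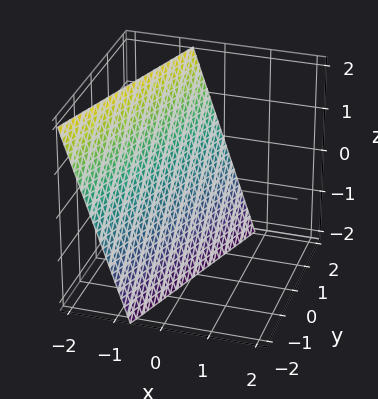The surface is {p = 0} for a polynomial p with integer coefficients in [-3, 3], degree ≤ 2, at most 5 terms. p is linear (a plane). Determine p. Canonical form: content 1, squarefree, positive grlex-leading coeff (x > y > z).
3*x - y + z + 2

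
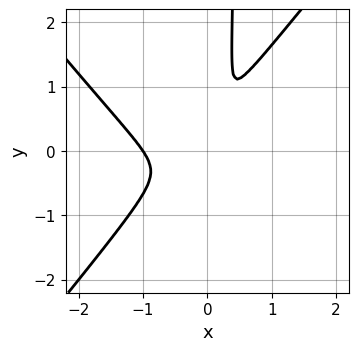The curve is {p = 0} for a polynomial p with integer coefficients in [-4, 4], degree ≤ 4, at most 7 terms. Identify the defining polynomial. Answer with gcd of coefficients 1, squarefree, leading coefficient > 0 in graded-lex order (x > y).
1. The degree is 3 — a generic line meets the curve in up to 3 points.
2. Reading off the gridlines: it meets the x-axis at x = -1 (among the integer gridlines).
3. Matching integer coefficients to the picture gives p.

3*x^3 - 2*x*y^2 + 3*x^2 - 2*x*y + y^2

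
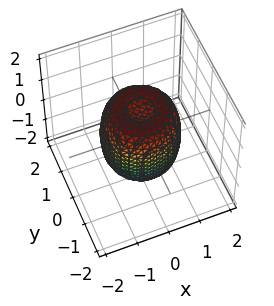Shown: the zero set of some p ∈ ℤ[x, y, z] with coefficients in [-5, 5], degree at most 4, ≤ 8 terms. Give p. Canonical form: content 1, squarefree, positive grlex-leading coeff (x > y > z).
2*x^4 + 4*x^2*y^2 + 2*y^4 - 2*x^2 - 2*y^2 + z^2 - 1

The degree is 4 — the shape is more complex than any degree-3 surface.
Symmetries: the z-axis is an axis of rotation, so x and y enter only as x² + y².
From the visible intercepts: among the integer gridlines, it crosses the z-axis at z ∈ {-1, 1}; a circular section at z = -1 has radius exactly 1.
Matching integer coefficients to the picture gives p.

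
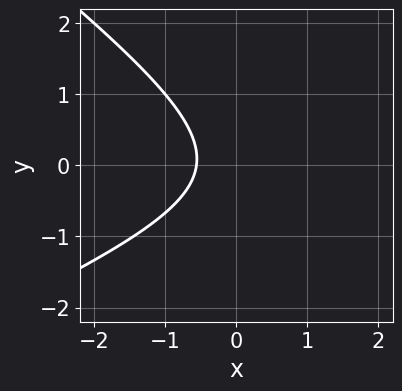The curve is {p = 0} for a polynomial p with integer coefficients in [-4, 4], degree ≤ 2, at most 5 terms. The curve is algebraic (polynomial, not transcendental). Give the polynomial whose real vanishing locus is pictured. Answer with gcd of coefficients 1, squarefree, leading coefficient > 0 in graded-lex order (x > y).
x^2 - x*y - 3*y^2 - 3*x - 2

The degree is 2 — no degree-1 curve has this shape.
Observable constraints: no y-intercept at any integer in the box.
Fitting integer coefficients to these (and the overall shape) gives p.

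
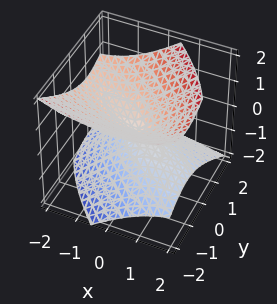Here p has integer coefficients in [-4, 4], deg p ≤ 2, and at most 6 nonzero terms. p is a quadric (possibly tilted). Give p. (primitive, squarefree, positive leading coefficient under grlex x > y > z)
x^2 + 2*x*y + 2*x*z + 2*y^2 - 3*z^2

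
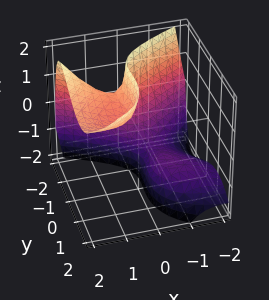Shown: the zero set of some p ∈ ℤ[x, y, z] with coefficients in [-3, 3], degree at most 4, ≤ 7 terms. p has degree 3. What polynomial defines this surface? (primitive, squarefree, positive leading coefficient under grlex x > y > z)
x*y*z - y^3 - 2*x^2 + 3*x*z - 1

(a) The degree is 3 — a generic line meets the surface in up to 3 points.
(b) Observable constraints: no x-intercept at any integer in the box; the surface avoids every integer z-axis point in the box; it meets the y-axis at y = -1 (among the integer gridlines).
(c) Putting this together gives p.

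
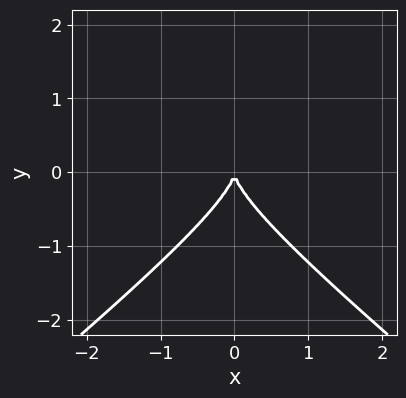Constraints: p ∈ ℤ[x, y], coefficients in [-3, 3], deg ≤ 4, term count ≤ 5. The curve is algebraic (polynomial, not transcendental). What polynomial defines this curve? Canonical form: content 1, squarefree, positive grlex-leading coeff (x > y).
2*x^2*y - 3*y^3 - 3*x^2

First, deg p = 3. The shape is more complex than any degree-2 curve.
Next, symmetries: it's symmetric under x → −x, forcing even powers of x.
Next, reading off the gridlines: it meets the x-axis at x = 0 (among the integer gridlines); it meets the y-axis at y = 0 (among the integer gridlines).
Finally, together with the visible shape, these determine p as stated.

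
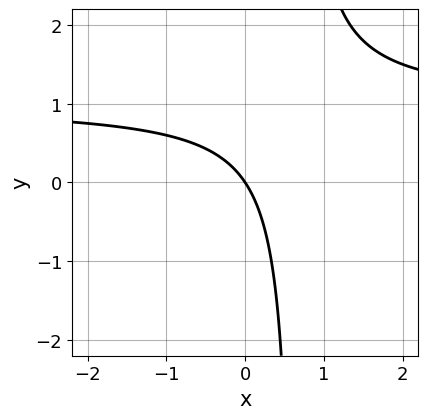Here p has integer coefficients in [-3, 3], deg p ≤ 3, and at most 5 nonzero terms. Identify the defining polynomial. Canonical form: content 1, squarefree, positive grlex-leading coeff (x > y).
3*x*y - 3*x - 2*y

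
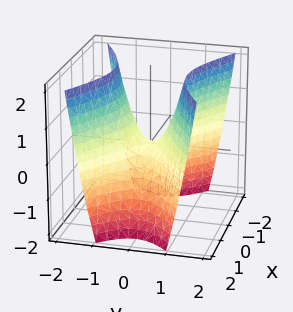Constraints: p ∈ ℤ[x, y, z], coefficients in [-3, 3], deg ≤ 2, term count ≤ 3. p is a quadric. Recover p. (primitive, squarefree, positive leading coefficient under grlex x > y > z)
1. deg p = 2. A saddle surface; a quadric.
2. Symmetries: mirror symmetry y ↦ −y ⇒ only even powers of y; the x ↦ −x reflection is a symmetry, so x appears only in even powers.
3. Reading off the gridlines: one z-axis crossing is at z = 0; one x-axis crossing is at x = 0; it meets the y-axis at y = 0 (among the integer gridlines).
4. The integer polynomial consistent with all of this is the stated p.

x^2 - 2*y^2 + z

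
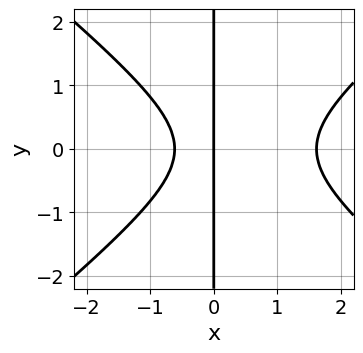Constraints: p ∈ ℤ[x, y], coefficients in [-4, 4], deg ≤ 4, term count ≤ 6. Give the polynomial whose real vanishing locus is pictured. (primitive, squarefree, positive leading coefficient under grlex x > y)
2*x^3 - 3*x*y^2 - 2*x^2 - 2*x

(a) Degree: the shape is more complex than any degree-2 curve, so deg p = 3.
(b) Symmetries: mirror symmetry y ↦ −y ⇒ only even powers of y.
(c) Reading off the gridlines: it crosses the x-axis at the gridline x = 0; the visible y-axis segment lies entirely on the curve.
(d) The integer polynomial consistent with all of this is the stated p.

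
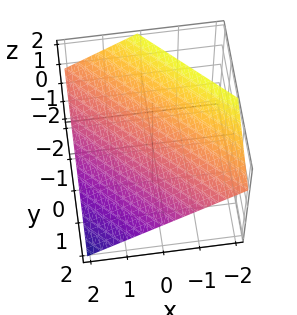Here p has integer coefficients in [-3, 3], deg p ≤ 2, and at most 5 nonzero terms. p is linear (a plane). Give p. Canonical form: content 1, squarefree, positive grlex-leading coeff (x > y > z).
2*x + 2*y + 3*z - 2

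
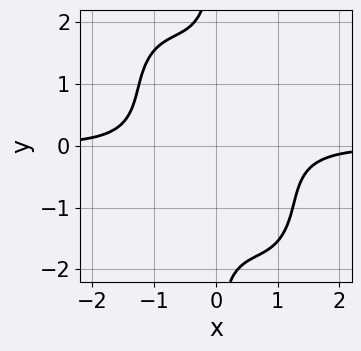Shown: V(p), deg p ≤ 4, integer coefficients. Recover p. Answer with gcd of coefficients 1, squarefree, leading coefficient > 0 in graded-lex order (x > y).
First, degree: a generic line meets the curve in up to 4 points, so deg p = 4.
Then, from the axis intercepts and sections: no x-intercept at any integer in the box; the curve avoids every integer y-axis point in the box.
Finally, solving for integer coefficients yields p as stated.

2*x^3*y + 2*x^2*y^2 + x*y^3 + 2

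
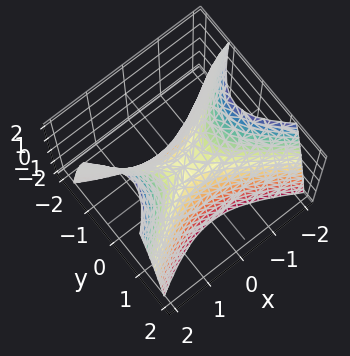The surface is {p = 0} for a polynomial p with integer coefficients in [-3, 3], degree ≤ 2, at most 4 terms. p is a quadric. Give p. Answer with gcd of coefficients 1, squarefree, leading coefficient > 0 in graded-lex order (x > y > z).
1. The degree is 2 — a hyperbolic paraboloid; a quadric.
2. Symmetries: it's symmetric under x → −x, forcing even powers of x; the y ↦ −y reflection is a symmetry, so y appears only in even powers.
3. Checking where it meets the axes: it meets the y-axis at y = 0 (among the integer gridlines); it crosses the z-axis at the gridline z = 0; it meets the x-axis at x = 0 (among the integer gridlines).
4. The integer polynomial consistent with all of this is the stated p.

x^2 - 2*y^2 - z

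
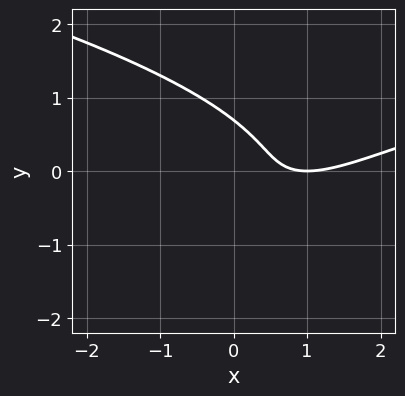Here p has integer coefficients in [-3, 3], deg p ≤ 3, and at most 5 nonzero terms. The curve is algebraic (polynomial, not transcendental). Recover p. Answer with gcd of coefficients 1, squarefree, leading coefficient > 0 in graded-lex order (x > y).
First, degree: no degree-2 curve has this shape, so deg p = 3.
Then, checking where it meets the axes: it crosses the x-axis at the gridline x = 1.
Finally, putting this together gives p.

3*y^3 - x^2 + 2*x*y + 2*x - 1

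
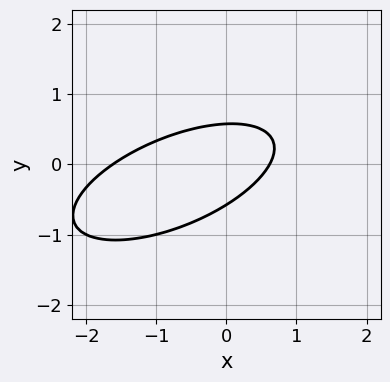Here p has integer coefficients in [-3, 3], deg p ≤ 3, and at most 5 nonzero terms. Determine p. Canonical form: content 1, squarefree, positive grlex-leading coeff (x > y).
1. deg p = 2.
2. Solving for integer coefficients yields p as stated.

x^2 - 2*x*y + 3*y^2 + x - 1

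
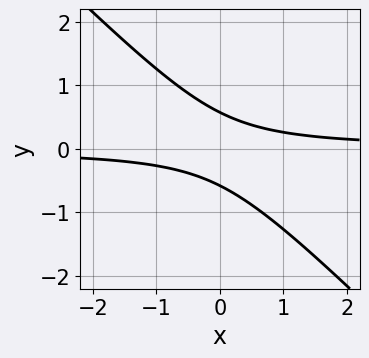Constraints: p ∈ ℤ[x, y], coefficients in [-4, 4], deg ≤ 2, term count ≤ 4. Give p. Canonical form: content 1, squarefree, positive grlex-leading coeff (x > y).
3*x*y + 3*y^2 - 1

1. The degree is 2 — the shape is more complex than any degree-1 curve.
2. Observable constraints: no x-intercept at any integer in the box.
3. Together with the visible shape, these determine p as stated.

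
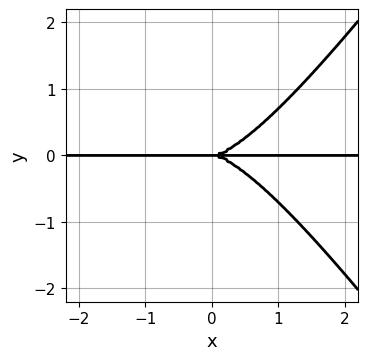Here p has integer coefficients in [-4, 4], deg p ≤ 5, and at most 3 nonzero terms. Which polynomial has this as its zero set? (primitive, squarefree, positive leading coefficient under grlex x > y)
(a) Degree: a generic line meets the curve in up to 4 points, so deg p = 4.
(b) From the axis intercepts and sections: it crosses the y-axis at the gridline y = 0; every point of the x-axis in the box is on the curve.
(c) The integer polynomial consistent with all of this is the stated p.

2*x^3*y - x*y^3 - 3*y^3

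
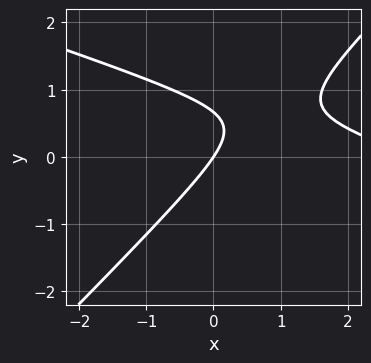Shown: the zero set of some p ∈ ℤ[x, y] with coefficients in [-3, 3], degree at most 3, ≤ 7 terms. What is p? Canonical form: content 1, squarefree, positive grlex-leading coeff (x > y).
(a) deg p = 2. No degree-1 curve has this shape.
(b) From the visible intercepts: one x-axis crossing is at x = 0; one y-axis crossing is at y = 0.
(c) Putting this together gives p.

x^2 + 2*x*y - 3*y^2 - 3*x + 2*y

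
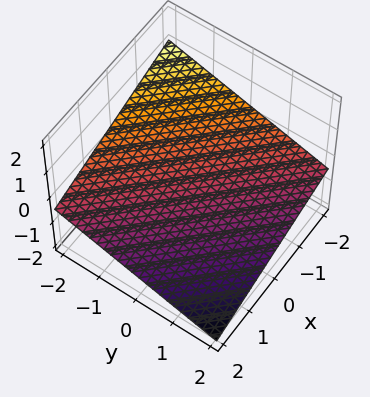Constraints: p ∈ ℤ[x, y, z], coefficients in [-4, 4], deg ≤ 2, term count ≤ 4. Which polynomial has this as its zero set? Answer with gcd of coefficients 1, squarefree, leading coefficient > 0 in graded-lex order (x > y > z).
x + y + 3*z + 2

Degree: every cross-section is a straight line — this is a plane, so deg p = 1.
From the axis intercepts and sections: it meets the y-axis at y = -2 (among the integer gridlines); it crosses the x-axis at the gridline x = -2.
The integer polynomial consistent with all of this is the stated p.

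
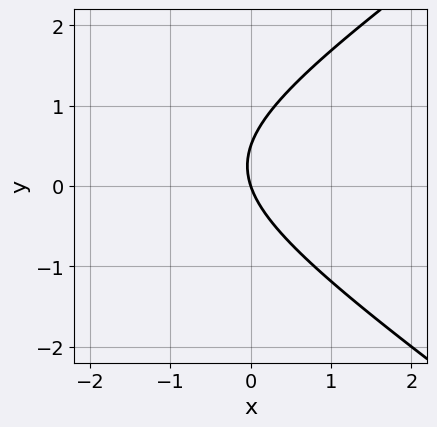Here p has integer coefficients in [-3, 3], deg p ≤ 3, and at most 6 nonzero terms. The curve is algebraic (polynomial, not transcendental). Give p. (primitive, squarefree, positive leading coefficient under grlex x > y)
x^2 - 2*y^2 + 3*x + y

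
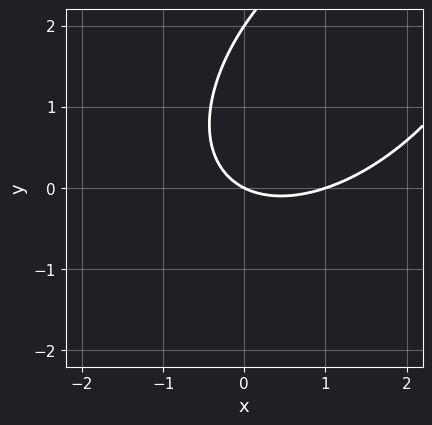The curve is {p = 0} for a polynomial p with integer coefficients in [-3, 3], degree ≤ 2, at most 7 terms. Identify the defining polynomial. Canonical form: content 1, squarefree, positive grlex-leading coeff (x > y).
x^2 - x*y + y^2 - x - 2*y

(a) deg p = 2.
(b) Checking where it meets the axes: the x-axis gridline crossings are at x ∈ {0, 1}; the y-axis gridline crossings are at y ∈ {0, 2}.
(c) Together with the visible shape, these determine p as stated.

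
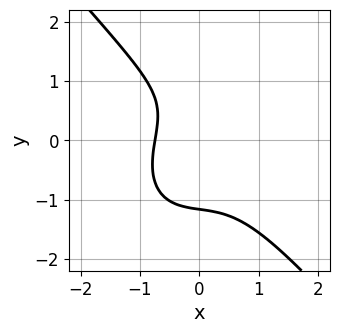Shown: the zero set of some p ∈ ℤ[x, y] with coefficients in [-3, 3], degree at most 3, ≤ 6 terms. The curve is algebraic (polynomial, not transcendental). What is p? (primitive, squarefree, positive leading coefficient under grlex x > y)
3*x^3 + 2*y^3 + x - y + 2

The degree is 3 — no degree-2 curve has this shape.
The integer polynomial consistent with all of this is the stated p.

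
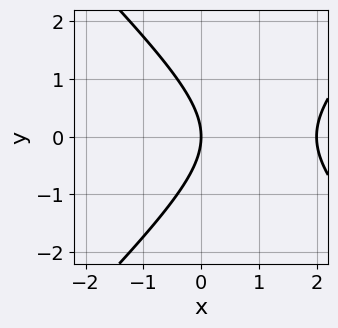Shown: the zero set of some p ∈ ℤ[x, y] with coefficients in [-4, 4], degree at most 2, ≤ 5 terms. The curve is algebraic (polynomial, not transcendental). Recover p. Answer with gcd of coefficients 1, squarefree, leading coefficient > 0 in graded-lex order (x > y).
x^2 - y^2 - 2*x

(a) Degree: the shape is more complex than any degree-1 curve, so deg p = 2.
(b) Symmetries: mirror symmetry y ↦ −y ⇒ only even powers of y.
(c) Checking where it meets the axes: among the integer gridlines, it crosses the x-axis at x ∈ {0, 2}; one y-axis crossing is at y = 0.
(d) Putting this together gives p.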